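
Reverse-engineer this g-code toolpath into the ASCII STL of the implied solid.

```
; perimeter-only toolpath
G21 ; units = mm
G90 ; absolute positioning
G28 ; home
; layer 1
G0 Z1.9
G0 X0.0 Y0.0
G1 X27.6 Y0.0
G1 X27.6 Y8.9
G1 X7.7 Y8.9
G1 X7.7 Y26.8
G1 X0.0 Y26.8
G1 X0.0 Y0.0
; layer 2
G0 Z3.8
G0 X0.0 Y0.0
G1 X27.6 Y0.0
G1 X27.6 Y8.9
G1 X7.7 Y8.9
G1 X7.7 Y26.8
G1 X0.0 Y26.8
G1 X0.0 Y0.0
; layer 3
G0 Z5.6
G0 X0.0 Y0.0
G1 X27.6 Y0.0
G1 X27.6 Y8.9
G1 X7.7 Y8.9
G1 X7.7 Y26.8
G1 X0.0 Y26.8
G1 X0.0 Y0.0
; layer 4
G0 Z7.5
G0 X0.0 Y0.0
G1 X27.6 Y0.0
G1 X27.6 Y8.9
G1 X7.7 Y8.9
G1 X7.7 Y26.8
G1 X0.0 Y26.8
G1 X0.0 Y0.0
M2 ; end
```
solid part
  facet normal 0.0000 0.0000 -1.0000
    outer loop
      vertex 27.6 8.9 0.0
      vertex 27.6 0.0 0.0
      vertex 0.0 0.0 0.0
    endloop
  endfacet
  facet normal 0.0000 0.0000 -1.0000
    outer loop
      vertex 7.7 8.9 0.0
      vertex 27.6 8.9 0.0
      vertex 0.0 0.0 0.0
    endloop
  endfacet
  facet normal 0.0000 0.0000 -1.0000
    outer loop
      vertex 7.7 26.8 0.0
      vertex 7.7 8.9 0.0
      vertex 0.0 0.0 0.0
    endloop
  endfacet
  facet normal 0.0000 0.0000 -1.0000
    outer loop
      vertex 0.0 26.8 0.0
      vertex 7.7 26.8 0.0
      vertex 0.0 0.0 0.0
    endloop
  endfacet
  facet normal 0.0000 0.0000 1.0000
    outer loop
      vertex 0.0 0.0 7.5
      vertex 27.6 0.0 7.5
      vertex 27.6 8.9 7.5
    endloop
  endfacet
  facet normal 0.0000 0.0000 1.0000
    outer loop
      vertex 0.0 0.0 7.5
      vertex 27.6 8.9 7.5
      vertex 7.7 8.9 7.5
    endloop
  endfacet
  facet normal 0.0000 0.0000 1.0000
    outer loop
      vertex 0.0 0.0 7.5
      vertex 7.7 8.9 7.5
      vertex 7.7 26.8 7.5
    endloop
  endfacet
  facet normal 0.0000 0.0000 1.0000
    outer loop
      vertex 0.0 0.0 7.5
      vertex 7.7 26.8 7.5
      vertex 0.0 26.8 7.5
    endloop
  endfacet
  facet normal 0.0000 -1.0000 0.0000
    outer loop
      vertex 0.0 0.0 0.0
      vertex 27.6 0.0 0.0
      vertex 27.6 0.0 7.5
    endloop
  endfacet
  facet normal 0.0000 -1.0000 0.0000
    outer loop
      vertex 0.0 0.0 0.0
      vertex 27.6 0.0 7.5
      vertex 0.0 0.0 7.5
    endloop
  endfacet
  facet normal 1.0000 0.0000 0.0000
    outer loop
      vertex 27.6 0.0 0.0
      vertex 27.6 8.9 0.0
      vertex 27.6 8.9 7.5
    endloop
  endfacet
  facet normal 1.0000 0.0000 0.0000
    outer loop
      vertex 27.6 0.0 0.0
      vertex 27.6 8.9 7.5
      vertex 27.6 0.0 7.5
    endloop
  endfacet
  facet normal 0.0000 1.0000 0.0000
    outer loop
      vertex 27.6 8.9 0.0
      vertex 7.7 8.9 0.0
      vertex 7.7 8.9 7.5
    endloop
  endfacet
  facet normal 0.0000 1.0000 0.0000
    outer loop
      vertex 27.6 8.9 0.0
      vertex 7.7 8.9 7.5
      vertex 27.6 8.9 7.5
    endloop
  endfacet
  facet normal 1.0000 0.0000 0.0000
    outer loop
      vertex 7.7 8.9 0.0
      vertex 7.7 26.8 0.0
      vertex 7.7 26.8 7.5
    endloop
  endfacet
  facet normal 1.0000 0.0000 0.0000
    outer loop
      vertex 7.7 8.9 0.0
      vertex 7.7 26.8 7.5
      vertex 7.7 8.9 7.5
    endloop
  endfacet
  facet normal 0.0000 1.0000 0.0000
    outer loop
      vertex 7.7 26.8 0.0
      vertex 0.0 26.8 0.0
      vertex 0.0 26.8 7.5
    endloop
  endfacet
  facet normal 0.0000 1.0000 0.0000
    outer loop
      vertex 7.7 26.8 0.0
      vertex 0.0 26.8 7.5
      vertex 7.7 26.8 7.5
    endloop
  endfacet
  facet normal -1.0000 0.0000 0.0000
    outer loop
      vertex 0.0 26.8 0.0
      vertex 0.0 0.0 0.0
      vertex 0.0 0.0 7.5
    endloop
  endfacet
  facet normal -1.0000 0.0000 0.0000
    outer loop
      vertex 0.0 26.8 0.0
      vertex 0.0 0.0 7.5
      vertex 0.0 26.8 7.5
    endloop
  endfacet
endsolid part

The G0 Z moves step by Δz≈1.9 mm. Every layer's G1 loop is the same polygon, so the solid is a straight extrusion of it from z=0 to z≈7.5. Closing with flat bottom and top caps and triangulating gives 20 facets — an L-shaped prism: outer 27.6 × 26.8 mm, arm thicknesses ≈ 8.9 mm (horizontal) and 7.7 mm (vertical), extruded 7.5 mm in z.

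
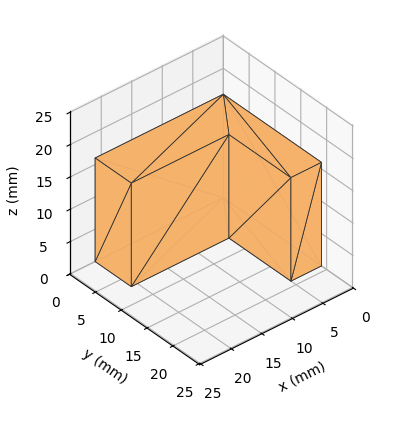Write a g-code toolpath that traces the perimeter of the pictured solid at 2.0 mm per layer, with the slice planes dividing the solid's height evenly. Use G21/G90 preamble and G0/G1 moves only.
Reading the render: the shape is an L-shaped prism: outer 21 × 19 mm, arm thicknesses ≈ 7 mm (horizontal) and 5 mm (vertical), extruded 16 mm in z (dimensions read to the nearest mm from the axis ticks). For the g-code, the solid's height is divided into equal slices at the stated Δz and each level perimeter traced with G1 moves after a G0 lift.

; perimeter-only toolpath
G21 ; units = mm
G90 ; absolute positioning
G28 ; home
; layer 1
G0 Z2.0
G0 X0.0 Y0.0
G1 X21.0 Y0.0
G1 X21.0 Y7.0
G1 X5.0 Y7.0
G1 X5.0 Y19.0
G1 X0.0 Y19.0
G1 X0.0 Y0.0
; layer 2
G0 Z4.0
G0 X0.0 Y0.0
G1 X21.0 Y0.0
G1 X21.0 Y7.0
G1 X5.0 Y7.0
G1 X5.0 Y19.0
G1 X0.0 Y19.0
G1 X0.0 Y0.0
; layer 3
G0 Z6.0
G0 X0.0 Y0.0
G1 X21.0 Y0.0
G1 X21.0 Y7.0
G1 X5.0 Y7.0
G1 X5.0 Y19.0
G1 X0.0 Y19.0
G1 X0.0 Y0.0
; layer 4
G0 Z8.0
G0 X0.0 Y0.0
G1 X21.0 Y0.0
G1 X21.0 Y7.0
G1 X5.0 Y7.0
G1 X5.0 Y19.0
G1 X0.0 Y19.0
G1 X0.0 Y0.0
; layer 5
G0 Z10.0
G0 X0.0 Y0.0
G1 X21.0 Y0.0
G1 X21.0 Y7.0
G1 X5.0 Y7.0
G1 X5.0 Y19.0
G1 X0.0 Y19.0
G1 X0.0 Y0.0
; layer 6
G0 Z12.0
G0 X0.0 Y0.0
G1 X21.0 Y0.0
G1 X21.0 Y7.0
G1 X5.0 Y7.0
G1 X5.0 Y19.0
G1 X0.0 Y19.0
G1 X0.0 Y0.0
; layer 7
G0 Z14.0
G0 X0.0 Y0.0
G1 X21.0 Y0.0
G1 X21.0 Y7.0
G1 X5.0 Y7.0
G1 X5.0 Y19.0
G1 X0.0 Y19.0
G1 X0.0 Y0.0
; layer 8
G0 Z16.0
G0 X0.0 Y0.0
G1 X21.0 Y0.0
G1 X21.0 Y7.0
G1 X5.0 Y7.0
G1 X5.0 Y19.0
G1 X0.0 Y19.0
G1 X0.0 Y0.0
M2 ; end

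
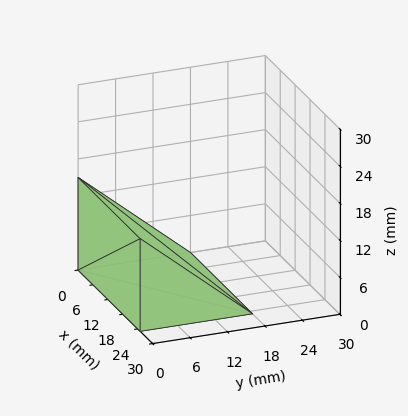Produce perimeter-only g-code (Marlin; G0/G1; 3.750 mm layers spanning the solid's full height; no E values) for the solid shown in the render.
Reading the render: the shape is a wedge (ramp): 25 × 18 mm base, rising to 15 mm along the y=0 edge and sloping linearly to z=0 at y=18 (dimensions read to the nearest mm from the axis ticks). For the g-code, the solid's height is divided into equal slices at the stated Δz and each level perimeter traced with G1 moves after a G0 lift.

; perimeter-only toolpath
G21 ; units = mm
G90 ; absolute positioning
G28 ; home
; layer 1
G0 Z3.750
G0 X0.000 Y0.000
G1 X25.000 Y0.000
G1 X25.000 Y13.500
G1 X0.000 Y13.500
G1 X0.000 Y0.000
; layer 2
G0 Z7.500
G0 X0.000 Y0.000
G1 X25.000 Y0.000
G1 X25.000 Y9.000
G1 X0.000 Y9.000
G1 X0.000 Y0.000
; layer 3
G0 Z11.250
G0 X0.000 Y0.000
G1 X25.000 Y0.000
G1 X25.000 Y4.500
G1 X0.000 Y4.500
G1 X0.000 Y0.000
M2 ; end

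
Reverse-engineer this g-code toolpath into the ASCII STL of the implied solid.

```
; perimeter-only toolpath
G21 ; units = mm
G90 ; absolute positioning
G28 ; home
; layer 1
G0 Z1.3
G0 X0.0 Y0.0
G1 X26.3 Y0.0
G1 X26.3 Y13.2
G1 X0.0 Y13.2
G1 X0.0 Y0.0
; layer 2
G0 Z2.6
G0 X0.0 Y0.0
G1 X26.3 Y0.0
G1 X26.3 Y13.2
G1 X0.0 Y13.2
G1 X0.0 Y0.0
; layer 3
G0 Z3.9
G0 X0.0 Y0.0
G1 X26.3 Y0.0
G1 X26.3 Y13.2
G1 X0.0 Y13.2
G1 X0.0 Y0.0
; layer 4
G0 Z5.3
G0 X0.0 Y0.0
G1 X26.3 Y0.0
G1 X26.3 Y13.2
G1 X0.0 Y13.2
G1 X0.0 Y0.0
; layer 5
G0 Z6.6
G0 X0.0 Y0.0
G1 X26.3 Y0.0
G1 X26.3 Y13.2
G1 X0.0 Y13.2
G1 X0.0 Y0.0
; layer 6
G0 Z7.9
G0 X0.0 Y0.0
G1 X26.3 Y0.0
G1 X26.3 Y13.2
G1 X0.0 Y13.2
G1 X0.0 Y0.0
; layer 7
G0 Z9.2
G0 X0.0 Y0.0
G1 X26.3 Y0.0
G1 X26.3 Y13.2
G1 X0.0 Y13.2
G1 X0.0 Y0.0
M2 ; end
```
solid part
  facet normal 0.0000 0.0000 -1.0000
    outer loop
      vertex 26.3 13.2 0.0
      vertex 26.3 0.0 0.0
      vertex 0.0 0.0 0.0
    endloop
  endfacet
  facet normal 0.0000 0.0000 -1.0000
    outer loop
      vertex 0.0 13.2 0.0
      vertex 26.3 13.2 0.0
      vertex 0.0 0.0 0.0
    endloop
  endfacet
  facet normal 0.0000 0.0000 1.0000
    outer loop
      vertex 0.0 0.0 9.2
      vertex 26.3 0.0 9.2
      vertex 26.3 13.2 9.2
    endloop
  endfacet
  facet normal 0.0000 0.0000 1.0000
    outer loop
      vertex 0.0 0.0 9.2
      vertex 26.3 13.2 9.2
      vertex 0.0 13.2 9.2
    endloop
  endfacet
  facet normal 0.0000 -1.0000 0.0000
    outer loop
      vertex 0.0 0.0 0.0
      vertex 26.3 0.0 0.0
      vertex 26.3 0.0 9.2
    endloop
  endfacet
  facet normal 0.0000 -1.0000 0.0000
    outer loop
      vertex 0.0 0.0 0.0
      vertex 26.3 0.0 9.2
      vertex 0.0 0.0 9.2
    endloop
  endfacet
  facet normal 0.0000 1.0000 0.0000
    outer loop
      vertex 26.3 13.2 9.2
      vertex 26.3 13.2 0.0
      vertex 0.0 13.2 0.0
    endloop
  endfacet
  facet normal 0.0000 1.0000 0.0000
    outer loop
      vertex 0.0 13.2 9.2
      vertex 26.3 13.2 9.2
      vertex 0.0 13.2 0.0
    endloop
  endfacet
  facet normal -1.0000 0.0000 0.0000
    outer loop
      vertex 0.0 13.2 9.2
      vertex 0.0 13.2 0.0
      vertex 0.0 0.0 0.0
    endloop
  endfacet
  facet normal -1.0000 0.0000 0.0000
    outer loop
      vertex 0.0 0.0 9.2
      vertex 0.0 13.2 9.2
      vertex 0.0 0.0 0.0
    endloop
  endfacet
  facet normal 1.0000 0.0000 0.0000
    outer loop
      vertex 26.3 0.0 0.0
      vertex 26.3 13.2 0.0
      vertex 26.3 13.2 9.2
    endloop
  endfacet
  facet normal 1.0000 0.0000 0.0000
    outer loop
      vertex 26.3 0.0 0.0
      vertex 26.3 13.2 9.2
      vertex 26.3 0.0 9.2
    endloop
  endfacet
endsolid part

The G0 Z moves step by Δz≈1.3 mm. Every layer's G1 loop is the same polygon, so the solid is a straight extrusion of it from z=0 to z≈9.2. Closing with flat bottom and top caps and triangulating gives 12 facets — a rectangular box, roughly 26.3 × 13.2 mm footprint and 9.2 mm tall.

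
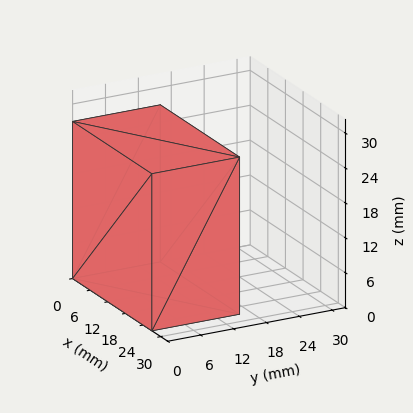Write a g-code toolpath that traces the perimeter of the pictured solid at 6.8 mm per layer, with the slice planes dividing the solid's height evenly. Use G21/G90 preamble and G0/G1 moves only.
Reading the render: the shape is a rectangular box, roughly 27 × 16 mm footprint and 27 mm tall (dimensions read to the nearest mm from the axis ticks). For the g-code, the solid's height is divided into equal slices at the stated Δz and each level perimeter traced with G1 moves after a G0 lift.

; perimeter-only toolpath
G21 ; units = mm
G90 ; absolute positioning
G28 ; home
; layer 1
G0 Z6.8
G0 X0.0 Y0.0
G1 X27.0 Y0.0
G1 X27.0 Y16.0
G1 X0.0 Y16.0
G1 X0.0 Y0.0
; layer 2
G0 Z13.5
G0 X0.0 Y0.0
G1 X27.0 Y0.0
G1 X27.0 Y16.0
G1 X0.0 Y16.0
G1 X0.0 Y0.0
; layer 3
G0 Z20.2
G0 X0.0 Y0.0
G1 X27.0 Y0.0
G1 X27.0 Y16.0
G1 X0.0 Y16.0
G1 X0.0 Y0.0
; layer 4
G0 Z27.0
G0 X0.0 Y0.0
G1 X27.0 Y0.0
G1 X27.0 Y16.0
G1 X0.0 Y16.0
G1 X0.0 Y0.0
M2 ; end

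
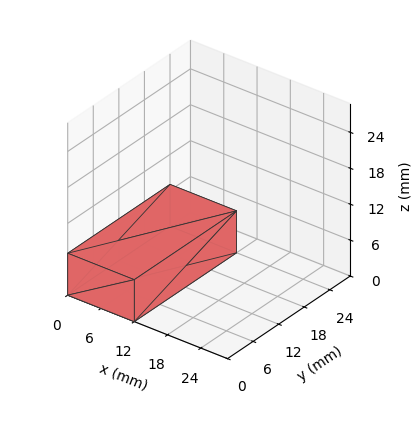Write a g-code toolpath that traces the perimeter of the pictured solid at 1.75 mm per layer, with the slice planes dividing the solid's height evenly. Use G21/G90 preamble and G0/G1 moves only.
Reading the render: the shape is a rectangular box, roughly 12 × 24 mm footprint and 7 mm tall (dimensions read to the nearest mm from the axis ticks). For the g-code, the solid's height is divided into equal slices at the stated Δz and each level perimeter traced with G1 moves after a G0 lift.

; perimeter-only toolpath
G21 ; units = mm
G90 ; absolute positioning
G28 ; home
; layer 1
G0 Z1.75
G0 X0.00 Y0.00
G1 X12.00 Y0.00
G1 X12.00 Y24.00
G1 X0.00 Y24.00
G1 X0.00 Y0.00
; layer 2
G0 Z3.50
G0 X0.00 Y0.00
G1 X12.00 Y0.00
G1 X12.00 Y24.00
G1 X0.00 Y24.00
G1 X0.00 Y0.00
; layer 3
G0 Z5.25
G0 X0.00 Y0.00
G1 X12.00 Y0.00
G1 X12.00 Y24.00
G1 X0.00 Y24.00
G1 X0.00 Y0.00
; layer 4
G0 Z7.00
G0 X0.00 Y0.00
G1 X12.00 Y0.00
G1 X12.00 Y24.00
G1 X0.00 Y24.00
G1 X0.00 Y0.00
M2 ; end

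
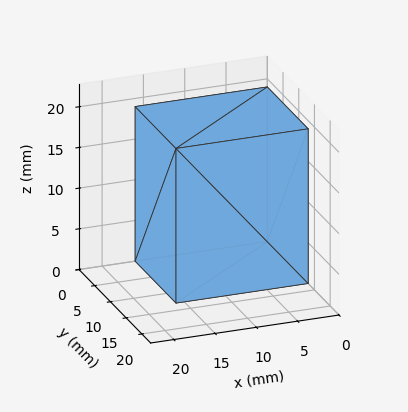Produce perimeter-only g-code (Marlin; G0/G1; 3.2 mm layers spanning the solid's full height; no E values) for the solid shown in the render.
Reading the render: the shape is a rectangular box, roughly 16 × 13 mm footprint and 19 mm tall (dimensions read to the nearest mm from the axis ticks). For the g-code, the solid's height is divided into equal slices at the stated Δz and each level perimeter traced with G1 moves after a G0 lift.

; perimeter-only toolpath
G21 ; units = mm
G90 ; absolute positioning
G28 ; home
; layer 1
G0 Z3.2
G0 X0.0 Y0.0
G1 X16.0 Y0.0
G1 X16.0 Y13.0
G1 X0.0 Y13.0
G1 X0.0 Y0.0
; layer 2
G0 Z6.3
G0 X0.0 Y0.0
G1 X16.0 Y0.0
G1 X16.0 Y13.0
G1 X0.0 Y13.0
G1 X0.0 Y0.0
; layer 3
G0 Z9.5
G0 X0.0 Y0.0
G1 X16.0 Y0.0
G1 X16.0 Y13.0
G1 X0.0 Y13.0
G1 X0.0 Y0.0
; layer 4
G0 Z12.7
G0 X0.0 Y0.0
G1 X16.0 Y0.0
G1 X16.0 Y13.0
G1 X0.0 Y13.0
G1 X0.0 Y0.0
; layer 5
G0 Z15.8
G0 X0.0 Y0.0
G1 X16.0 Y0.0
G1 X16.0 Y13.0
G1 X0.0 Y13.0
G1 X0.0 Y0.0
; layer 6
G0 Z19.0
G0 X0.0 Y0.0
G1 X16.0 Y0.0
G1 X16.0 Y13.0
G1 X0.0 Y13.0
G1 X0.0 Y0.0
M2 ; end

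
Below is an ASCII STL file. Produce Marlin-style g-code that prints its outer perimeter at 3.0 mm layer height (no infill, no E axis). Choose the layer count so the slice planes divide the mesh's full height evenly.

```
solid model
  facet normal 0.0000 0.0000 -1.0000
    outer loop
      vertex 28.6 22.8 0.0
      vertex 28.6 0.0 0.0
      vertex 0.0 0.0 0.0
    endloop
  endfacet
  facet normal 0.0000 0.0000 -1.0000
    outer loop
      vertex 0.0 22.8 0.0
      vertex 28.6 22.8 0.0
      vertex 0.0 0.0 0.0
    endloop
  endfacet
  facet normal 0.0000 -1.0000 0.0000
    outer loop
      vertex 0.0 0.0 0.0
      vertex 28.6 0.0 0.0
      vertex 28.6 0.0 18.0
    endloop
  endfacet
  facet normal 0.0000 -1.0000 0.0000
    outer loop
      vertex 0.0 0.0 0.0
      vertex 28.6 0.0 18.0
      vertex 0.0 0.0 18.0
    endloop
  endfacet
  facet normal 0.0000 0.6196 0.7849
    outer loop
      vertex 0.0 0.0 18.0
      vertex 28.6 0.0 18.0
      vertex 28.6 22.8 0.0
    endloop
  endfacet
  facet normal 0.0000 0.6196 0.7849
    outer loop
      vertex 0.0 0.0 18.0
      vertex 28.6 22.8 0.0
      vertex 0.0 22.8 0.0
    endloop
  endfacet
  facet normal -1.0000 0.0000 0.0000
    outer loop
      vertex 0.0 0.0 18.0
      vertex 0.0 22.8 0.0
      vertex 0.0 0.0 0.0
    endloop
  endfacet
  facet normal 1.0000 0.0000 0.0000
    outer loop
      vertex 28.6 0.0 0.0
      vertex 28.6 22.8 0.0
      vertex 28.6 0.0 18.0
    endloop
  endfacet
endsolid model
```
; perimeter-only toolpath
G21 ; units = mm
G90 ; absolute positioning
G28 ; home
; layer 1
G0 Z3.0
G0 X0.0 Y0.0
G1 X28.6 Y0.0
G1 X28.6 Y19.0
G1 X0.0 Y19.0
G1 X0.0 Y0.0
; layer 2
G0 Z6.0
G0 X0.0 Y0.0
G1 X28.6 Y0.0
G1 X28.6 Y15.2
G1 X0.0 Y15.2
G1 X0.0 Y0.0
; layer 3
G0 Z9.0
G0 X0.0 Y0.0
G1 X28.6 Y0.0
G1 X28.6 Y11.4
G1 X0.0 Y11.4
G1 X0.0 Y0.0
; layer 4
G0 Z12.0
G0 X0.0 Y0.0
G1 X28.6 Y0.0
G1 X28.6 Y7.6
G1 X0.0 Y7.6
G1 X0.0 Y0.0
; layer 5
G0 Z15.0
G0 X0.0 Y0.0
G1 X28.6 Y0.0
G1 X28.6 Y3.8
G1 X0.0 Y3.8
G1 X0.0 Y0.0
M2 ; end

The solid is a wedge (ramp): 28.6 × 22.8 mm base, rising to 18 mm along the y=0 edge and sloping linearly to z=0 at y=22.8. Slicing at Δz = 3.0 mm — 6 equal slices spanning the solid's height, so layer i sits at z = i·h/6 — gives 5 non-empty perimeters. Each is a 4-segment closed polygon; G0 lifts to the layer z and rapids to the start vertex, then G1 traces the edges. The cross-section shrinks linearly with z (the slice at the apex is degenerate and omitted).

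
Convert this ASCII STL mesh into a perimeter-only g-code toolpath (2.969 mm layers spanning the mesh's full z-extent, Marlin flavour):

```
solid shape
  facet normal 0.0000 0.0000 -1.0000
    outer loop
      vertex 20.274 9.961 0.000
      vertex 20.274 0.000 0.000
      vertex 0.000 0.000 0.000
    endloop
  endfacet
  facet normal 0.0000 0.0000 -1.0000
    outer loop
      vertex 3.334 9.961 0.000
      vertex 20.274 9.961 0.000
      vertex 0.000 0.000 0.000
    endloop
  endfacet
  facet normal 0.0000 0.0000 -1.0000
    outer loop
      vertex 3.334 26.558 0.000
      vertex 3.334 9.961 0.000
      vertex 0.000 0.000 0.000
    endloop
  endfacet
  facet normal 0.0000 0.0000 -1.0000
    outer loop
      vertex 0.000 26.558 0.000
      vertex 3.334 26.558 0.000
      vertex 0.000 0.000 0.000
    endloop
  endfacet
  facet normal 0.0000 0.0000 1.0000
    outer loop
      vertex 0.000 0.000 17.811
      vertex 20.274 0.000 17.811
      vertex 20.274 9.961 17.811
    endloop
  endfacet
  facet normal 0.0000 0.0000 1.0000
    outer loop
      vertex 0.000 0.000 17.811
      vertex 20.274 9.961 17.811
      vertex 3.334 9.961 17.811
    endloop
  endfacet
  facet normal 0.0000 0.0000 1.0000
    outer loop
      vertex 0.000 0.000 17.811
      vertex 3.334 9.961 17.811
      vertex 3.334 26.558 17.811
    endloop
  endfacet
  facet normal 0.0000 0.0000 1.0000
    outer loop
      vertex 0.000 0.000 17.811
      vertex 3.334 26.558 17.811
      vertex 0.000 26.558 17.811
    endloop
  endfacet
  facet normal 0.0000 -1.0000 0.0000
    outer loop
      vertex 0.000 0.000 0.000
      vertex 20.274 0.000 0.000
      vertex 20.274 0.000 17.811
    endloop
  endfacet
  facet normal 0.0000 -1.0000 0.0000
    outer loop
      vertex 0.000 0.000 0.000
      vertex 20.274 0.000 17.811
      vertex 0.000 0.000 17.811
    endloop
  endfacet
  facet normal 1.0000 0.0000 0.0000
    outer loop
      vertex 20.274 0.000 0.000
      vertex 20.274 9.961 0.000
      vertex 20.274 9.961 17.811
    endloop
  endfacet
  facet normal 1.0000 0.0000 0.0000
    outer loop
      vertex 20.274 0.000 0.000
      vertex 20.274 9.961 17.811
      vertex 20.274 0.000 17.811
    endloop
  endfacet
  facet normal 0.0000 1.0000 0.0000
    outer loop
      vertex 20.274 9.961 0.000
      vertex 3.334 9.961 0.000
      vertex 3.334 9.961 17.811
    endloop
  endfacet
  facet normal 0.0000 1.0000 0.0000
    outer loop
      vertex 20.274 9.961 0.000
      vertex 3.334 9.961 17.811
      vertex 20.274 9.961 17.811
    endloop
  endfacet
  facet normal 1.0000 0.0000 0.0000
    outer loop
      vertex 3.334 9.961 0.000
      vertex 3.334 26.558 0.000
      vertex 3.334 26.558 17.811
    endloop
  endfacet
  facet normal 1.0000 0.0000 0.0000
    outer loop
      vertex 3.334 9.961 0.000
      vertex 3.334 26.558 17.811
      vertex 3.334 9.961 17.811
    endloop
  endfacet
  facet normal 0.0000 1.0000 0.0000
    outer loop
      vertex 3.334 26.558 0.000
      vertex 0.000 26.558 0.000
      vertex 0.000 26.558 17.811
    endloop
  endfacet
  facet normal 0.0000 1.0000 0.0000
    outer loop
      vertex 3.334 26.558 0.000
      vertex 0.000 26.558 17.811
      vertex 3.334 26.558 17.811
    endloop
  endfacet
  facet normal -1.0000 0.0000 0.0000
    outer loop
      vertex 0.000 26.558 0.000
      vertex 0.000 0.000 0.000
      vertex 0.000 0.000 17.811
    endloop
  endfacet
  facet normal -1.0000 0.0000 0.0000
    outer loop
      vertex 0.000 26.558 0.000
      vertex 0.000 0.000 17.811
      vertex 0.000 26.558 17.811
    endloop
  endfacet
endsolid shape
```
; perimeter-only toolpath
G21 ; units = mm
G90 ; absolute positioning
G28 ; home
; layer 1
G0 Z2.969
G0 X0.000 Y0.000
G1 X20.274 Y0.000
G1 X20.274 Y9.961
G1 X3.334 Y9.961
G1 X3.334 Y26.558
G1 X0.000 Y26.558
G1 X0.000 Y0.000
; layer 2
G0 Z5.937
G0 X0.000 Y0.000
G1 X20.274 Y0.000
G1 X20.274 Y9.961
G1 X3.334 Y9.961
G1 X3.334 Y26.558
G1 X0.000 Y26.558
G1 X0.000 Y0.000
; layer 3
G0 Z8.905
G0 X0.000 Y0.000
G1 X20.274 Y0.000
G1 X20.274 Y9.961
G1 X3.334 Y9.961
G1 X3.334 Y26.558
G1 X0.000 Y26.558
G1 X0.000 Y0.000
; layer 4
G0 Z11.874
G0 X0.000 Y0.000
G1 X20.274 Y0.000
G1 X20.274 Y9.961
G1 X3.334 Y9.961
G1 X3.334 Y26.558
G1 X0.000 Y26.558
G1 X0.000 Y0.000
; layer 5
G0 Z14.843
G0 X0.000 Y0.000
G1 X20.274 Y0.000
G1 X20.274 Y9.961
G1 X3.334 Y9.961
G1 X3.334 Y26.558
G1 X0.000 Y26.558
G1 X0.000 Y0.000
; layer 6
G0 Z17.811
G0 X0.000 Y0.000
G1 X20.274 Y0.000
G1 X20.274 Y9.961
G1 X3.334 Y9.961
G1 X3.334 Y26.558
G1 X0.000 Y26.558
G1 X0.000 Y0.000
M2 ; end

The solid is an L-shaped prism: outer 20.3 × 26.6 mm, arm thicknesses ≈ 9.96 mm (horizontal) and 3.33 mm (vertical), extruded 17.8 mm in z. Slicing at Δz = 2.969 mm — 6 equal slices spanning the solid's height, so layer i sits at z = i·h/6 — gives 6 non-empty perimeters. Each is a 6-segment closed polygon; G0 lifts to the layer z and rapids to the start vertex, then G1 traces the edges.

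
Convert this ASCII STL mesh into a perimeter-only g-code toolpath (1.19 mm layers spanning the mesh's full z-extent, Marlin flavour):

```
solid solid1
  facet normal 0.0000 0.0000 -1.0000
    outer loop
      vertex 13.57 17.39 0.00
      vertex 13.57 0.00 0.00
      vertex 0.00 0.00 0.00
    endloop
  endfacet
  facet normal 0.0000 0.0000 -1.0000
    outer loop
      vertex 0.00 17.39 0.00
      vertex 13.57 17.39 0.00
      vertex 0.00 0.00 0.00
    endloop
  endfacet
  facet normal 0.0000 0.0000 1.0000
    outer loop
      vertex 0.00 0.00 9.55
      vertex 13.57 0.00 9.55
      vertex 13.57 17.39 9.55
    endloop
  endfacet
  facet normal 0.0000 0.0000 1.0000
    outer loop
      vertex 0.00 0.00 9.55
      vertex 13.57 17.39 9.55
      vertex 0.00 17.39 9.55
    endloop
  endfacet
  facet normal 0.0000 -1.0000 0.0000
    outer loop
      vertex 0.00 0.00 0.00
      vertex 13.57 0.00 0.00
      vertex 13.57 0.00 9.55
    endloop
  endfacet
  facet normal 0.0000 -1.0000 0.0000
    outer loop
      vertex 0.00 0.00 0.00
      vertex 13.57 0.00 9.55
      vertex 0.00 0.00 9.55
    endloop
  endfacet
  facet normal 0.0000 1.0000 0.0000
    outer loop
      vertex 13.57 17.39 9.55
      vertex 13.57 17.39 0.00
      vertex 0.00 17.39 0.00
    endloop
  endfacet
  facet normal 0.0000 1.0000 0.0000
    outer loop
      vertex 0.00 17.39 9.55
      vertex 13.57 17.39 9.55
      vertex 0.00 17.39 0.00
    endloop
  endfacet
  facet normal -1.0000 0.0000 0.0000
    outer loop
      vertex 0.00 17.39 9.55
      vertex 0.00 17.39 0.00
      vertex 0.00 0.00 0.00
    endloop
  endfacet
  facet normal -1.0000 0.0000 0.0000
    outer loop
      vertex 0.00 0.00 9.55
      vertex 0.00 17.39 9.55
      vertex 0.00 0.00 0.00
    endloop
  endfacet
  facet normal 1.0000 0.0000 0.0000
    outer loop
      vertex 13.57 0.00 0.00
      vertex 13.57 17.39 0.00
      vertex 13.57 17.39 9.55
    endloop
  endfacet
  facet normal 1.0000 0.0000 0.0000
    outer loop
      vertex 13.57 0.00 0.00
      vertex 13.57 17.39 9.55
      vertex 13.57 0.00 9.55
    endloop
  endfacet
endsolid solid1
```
; perimeter-only toolpath
G21 ; units = mm
G90 ; absolute positioning
G28 ; home
; layer 1
G0 Z1.19
G0 X0.00 Y0.00
G1 X13.57 Y0.00
G1 X13.57 Y17.39
G1 X0.00 Y17.39
G1 X0.00 Y0.00
; layer 2
G0 Z2.39
G0 X0.00 Y0.00
G1 X13.57 Y0.00
G1 X13.57 Y17.39
G1 X0.00 Y17.39
G1 X0.00 Y0.00
; layer 3
G0 Z3.58
G0 X0.00 Y0.00
G1 X13.57 Y0.00
G1 X13.57 Y17.39
G1 X0.00 Y17.39
G1 X0.00 Y0.00
; layer 4
G0 Z4.78
G0 X0.00 Y0.00
G1 X13.57 Y0.00
G1 X13.57 Y17.39
G1 X0.00 Y17.39
G1 X0.00 Y0.00
; layer 5
G0 Z5.97
G0 X0.00 Y0.00
G1 X13.57 Y0.00
G1 X13.57 Y17.39
G1 X0.00 Y17.39
G1 X0.00 Y0.00
; layer 6
G0 Z7.16
G0 X0.00 Y0.00
G1 X13.57 Y0.00
G1 X13.57 Y17.39
G1 X0.00 Y17.39
G1 X0.00 Y0.00
; layer 7
G0 Z8.36
G0 X0.00 Y0.00
G1 X13.57 Y0.00
G1 X13.57 Y17.39
G1 X0.00 Y17.39
G1 X0.00 Y0.00
; layer 8
G0 Z9.55
G0 X0.00 Y0.00
G1 X13.57 Y0.00
G1 X13.57 Y17.39
G1 X0.00 Y17.39
G1 X0.00 Y0.00
M2 ; end

The solid is a rectangular box, roughly 13.6 × 17.4 mm footprint and 9.55 mm tall. Slicing at Δz = 1.19 mm — 8 equal slices spanning the solid's height, so layer i sits at z = i·h/8 — gives 8 non-empty perimeters. Each is a 4-segment closed polygon; G0 lifts to the layer z and rapids to the start vertex, then G1 traces the edges.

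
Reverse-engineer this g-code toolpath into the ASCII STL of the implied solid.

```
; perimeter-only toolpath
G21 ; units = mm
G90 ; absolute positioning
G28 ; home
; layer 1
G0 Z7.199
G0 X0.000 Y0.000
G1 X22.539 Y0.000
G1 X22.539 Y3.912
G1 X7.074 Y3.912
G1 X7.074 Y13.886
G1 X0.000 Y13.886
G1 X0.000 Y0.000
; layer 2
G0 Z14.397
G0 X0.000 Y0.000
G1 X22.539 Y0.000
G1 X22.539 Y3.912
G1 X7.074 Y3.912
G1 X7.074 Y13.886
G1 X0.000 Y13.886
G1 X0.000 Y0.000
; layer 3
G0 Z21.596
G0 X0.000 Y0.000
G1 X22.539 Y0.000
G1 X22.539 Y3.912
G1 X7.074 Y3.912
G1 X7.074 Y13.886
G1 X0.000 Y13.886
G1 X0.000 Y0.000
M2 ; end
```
solid part
  facet normal 0.0000 0.0000 -1.0000
    outer loop
      vertex 22.539 3.912 0.000
      vertex 22.539 0.000 0.000
      vertex 0.000 0.000 0.000
    endloop
  endfacet
  facet normal 0.0000 0.0000 -1.0000
    outer loop
      vertex 7.074 3.912 0.000
      vertex 22.539 3.912 0.000
      vertex 0.000 0.000 0.000
    endloop
  endfacet
  facet normal 0.0000 0.0000 -1.0000
    outer loop
      vertex 7.074 13.886 0.000
      vertex 7.074 3.912 0.000
      vertex 0.000 0.000 0.000
    endloop
  endfacet
  facet normal 0.0000 0.0000 -1.0000
    outer loop
      vertex 0.000 13.886 0.000
      vertex 7.074 13.886 0.000
      vertex 0.000 0.000 0.000
    endloop
  endfacet
  facet normal 0.0000 0.0000 1.0000
    outer loop
      vertex 0.000 0.000 21.596
      vertex 22.539 0.000 21.596
      vertex 22.539 3.912 21.596
    endloop
  endfacet
  facet normal 0.0000 0.0000 1.0000
    outer loop
      vertex 0.000 0.000 21.596
      vertex 22.539 3.912 21.596
      vertex 7.074 3.912 21.596
    endloop
  endfacet
  facet normal 0.0000 0.0000 1.0000
    outer loop
      vertex 0.000 0.000 21.596
      vertex 7.074 3.912 21.596
      vertex 7.074 13.886 21.596
    endloop
  endfacet
  facet normal 0.0000 0.0000 1.0000
    outer loop
      vertex 0.000 0.000 21.596
      vertex 7.074 13.886 21.596
      vertex 0.000 13.886 21.596
    endloop
  endfacet
  facet normal 0.0000 -1.0000 0.0000
    outer loop
      vertex 0.000 0.000 0.000
      vertex 22.539 0.000 0.000
      vertex 22.539 0.000 21.596
    endloop
  endfacet
  facet normal 0.0000 -1.0000 0.0000
    outer loop
      vertex 0.000 0.000 0.000
      vertex 22.539 0.000 21.596
      vertex 0.000 0.000 21.596
    endloop
  endfacet
  facet normal 1.0000 0.0000 0.0000
    outer loop
      vertex 22.539 0.000 0.000
      vertex 22.539 3.912 0.000
      vertex 22.539 3.912 21.596
    endloop
  endfacet
  facet normal 1.0000 0.0000 0.0000
    outer loop
      vertex 22.539 0.000 0.000
      vertex 22.539 3.912 21.596
      vertex 22.539 0.000 21.596
    endloop
  endfacet
  facet normal 0.0000 1.0000 0.0000
    outer loop
      vertex 22.539 3.912 0.000
      vertex 7.074 3.912 0.000
      vertex 7.074 3.912 21.596
    endloop
  endfacet
  facet normal 0.0000 1.0000 0.0000
    outer loop
      vertex 22.539 3.912 0.000
      vertex 7.074 3.912 21.596
      vertex 22.539 3.912 21.596
    endloop
  endfacet
  facet normal 1.0000 0.0000 0.0000
    outer loop
      vertex 7.074 3.912 0.000
      vertex 7.074 13.886 0.000
      vertex 7.074 13.886 21.596
    endloop
  endfacet
  facet normal 1.0000 0.0000 0.0000
    outer loop
      vertex 7.074 3.912 0.000
      vertex 7.074 13.886 21.596
      vertex 7.074 3.912 21.596
    endloop
  endfacet
  facet normal 0.0000 1.0000 0.0000
    outer loop
      vertex 7.074 13.886 0.000
      vertex 0.000 13.886 0.000
      vertex 0.000 13.886 21.596
    endloop
  endfacet
  facet normal 0.0000 1.0000 0.0000
    outer loop
      vertex 7.074 13.886 0.000
      vertex 0.000 13.886 21.596
      vertex 7.074 13.886 21.596
    endloop
  endfacet
  facet normal -1.0000 0.0000 0.0000
    outer loop
      vertex 0.000 13.886 0.000
      vertex 0.000 0.000 0.000
      vertex 0.000 0.000 21.596
    endloop
  endfacet
  facet normal -1.0000 0.0000 0.0000
    outer loop
      vertex 0.000 13.886 0.000
      vertex 0.000 0.000 21.596
      vertex 0.000 13.886 21.596
    endloop
  endfacet
endsolid part

The G0 Z moves step by Δz≈7.199 mm. Every layer's G1 loop is the same polygon, so the solid is a straight extrusion of it from z=0 to z≈21.6. Closing with flat bottom and top caps and triangulating gives 20 facets — an L-shaped prism: outer 22.5 × 13.9 mm, arm thicknesses ≈ 3.91 mm (horizontal) and 7.07 mm (vertical), extruded 21.6 mm in z.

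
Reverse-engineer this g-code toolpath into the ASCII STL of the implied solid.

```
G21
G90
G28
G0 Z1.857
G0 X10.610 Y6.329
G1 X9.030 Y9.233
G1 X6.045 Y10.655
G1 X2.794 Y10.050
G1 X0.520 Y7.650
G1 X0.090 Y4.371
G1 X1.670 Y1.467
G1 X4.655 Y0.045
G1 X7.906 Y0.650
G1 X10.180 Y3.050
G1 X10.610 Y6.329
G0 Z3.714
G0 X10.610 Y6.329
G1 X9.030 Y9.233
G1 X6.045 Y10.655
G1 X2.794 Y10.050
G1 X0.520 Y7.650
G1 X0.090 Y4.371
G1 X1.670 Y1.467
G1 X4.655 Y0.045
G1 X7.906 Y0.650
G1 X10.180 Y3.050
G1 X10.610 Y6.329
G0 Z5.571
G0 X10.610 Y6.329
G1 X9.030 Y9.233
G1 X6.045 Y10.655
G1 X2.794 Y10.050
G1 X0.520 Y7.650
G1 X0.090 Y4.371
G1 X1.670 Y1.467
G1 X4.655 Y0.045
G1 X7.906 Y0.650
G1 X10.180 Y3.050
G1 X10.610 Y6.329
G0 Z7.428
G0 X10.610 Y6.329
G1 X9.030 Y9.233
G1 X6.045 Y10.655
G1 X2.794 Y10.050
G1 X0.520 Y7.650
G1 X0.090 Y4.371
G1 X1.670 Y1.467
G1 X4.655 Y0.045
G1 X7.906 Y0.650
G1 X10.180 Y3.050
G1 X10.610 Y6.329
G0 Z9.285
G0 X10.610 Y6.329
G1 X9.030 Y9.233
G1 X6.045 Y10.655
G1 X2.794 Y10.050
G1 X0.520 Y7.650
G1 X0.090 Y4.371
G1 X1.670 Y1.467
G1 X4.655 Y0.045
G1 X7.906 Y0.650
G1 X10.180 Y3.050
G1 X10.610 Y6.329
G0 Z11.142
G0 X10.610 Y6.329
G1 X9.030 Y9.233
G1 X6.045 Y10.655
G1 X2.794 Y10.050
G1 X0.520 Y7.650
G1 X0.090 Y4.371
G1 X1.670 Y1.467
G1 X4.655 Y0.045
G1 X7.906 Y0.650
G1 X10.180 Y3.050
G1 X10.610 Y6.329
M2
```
solid part
  facet normal 0.0000 0.0000 -1.0000
    outer loop
      vertex 6.045 10.655 0.000
      vertex 9.030 9.233 0.000
      vertex 10.610 6.329 0.000
    endloop
  endfacet
  facet normal 0.0000 0.0000 -1.0000
    outer loop
      vertex 2.794 10.050 0.000
      vertex 6.045 10.655 0.000
      vertex 10.610 6.329 0.000
    endloop
  endfacet
  facet normal 0.0000 0.0000 -1.0000
    outer loop
      vertex 0.520 7.650 0.000
      vertex 2.794 10.050 0.000
      vertex 10.610 6.329 0.000
    endloop
  endfacet
  facet normal 0.0000 0.0000 -1.0000
    outer loop
      vertex 0.090 4.371 0.000
      vertex 0.520 7.650 0.000
      vertex 10.610 6.329 0.000
    endloop
  endfacet
  facet normal 0.0000 0.0000 -1.0000
    outer loop
      vertex 1.670 1.467 0.000
      vertex 0.090 4.371 0.000
      vertex 10.610 6.329 0.000
    endloop
  endfacet
  facet normal 0.0000 0.0000 -1.0000
    outer loop
      vertex 4.655 0.045 0.000
      vertex 1.670 1.467 0.000
      vertex 10.610 6.329 0.000
    endloop
  endfacet
  facet normal 0.0000 0.0000 -1.0000
    outer loop
      vertex 7.906 0.650 0.000
      vertex 4.655 0.045 0.000
      vertex 10.610 6.329 0.000
    endloop
  endfacet
  facet normal 0.0000 0.0000 -1.0000
    outer loop
      vertex 10.180 3.050 0.000
      vertex 7.906 0.650 0.000
      vertex 10.610 6.329 0.000
    endloop
  endfacet
  facet normal 0.0000 0.0000 1.0000
    outer loop
      vertex 10.610 6.329 11.142
      vertex 9.030 9.233 11.142
      vertex 6.045 10.655 11.142
    endloop
  endfacet
  facet normal 0.0000 0.0000 1.0000
    outer loop
      vertex 10.610 6.329 11.142
      vertex 6.045 10.655 11.142
      vertex 2.794 10.050 11.142
    endloop
  endfacet
  facet normal 0.0000 0.0000 1.0000
    outer loop
      vertex 10.610 6.329 11.142
      vertex 2.794 10.050 11.142
      vertex 0.520 7.650 11.142
    endloop
  endfacet
  facet normal 0.0000 0.0000 1.0000
    outer loop
      vertex 10.610 6.329 11.142
      vertex 0.520 7.650 11.142
      vertex 0.090 4.371 11.142
    endloop
  endfacet
  facet normal 0.0000 0.0000 1.0000
    outer loop
      vertex 10.610 6.329 11.142
      vertex 0.090 4.371 11.142
      vertex 1.670 1.467 11.142
    endloop
  endfacet
  facet normal 0.0000 0.0000 1.0000
    outer loop
      vertex 10.610 6.329 11.142
      vertex 1.670 1.467 11.142
      vertex 4.655 0.045 11.142
    endloop
  endfacet
  facet normal 0.0000 0.0000 1.0000
    outer loop
      vertex 10.610 6.329 11.142
      vertex 4.655 0.045 11.142
      vertex 7.906 0.650 11.142
    endloop
  endfacet
  facet normal 0.0000 0.0000 1.0000
    outer loop
      vertex 10.610 6.329 11.142
      vertex 7.906 0.650 11.142
      vertex 10.180 3.050 11.142
    endloop
  endfacet
  facet normal 0.8784 0.4779 0.0000
    outer loop
      vertex 10.610 6.329 0.000
      vertex 9.030 9.233 0.000
      vertex 9.030 9.233 11.142
    endloop
  endfacet
  facet normal 0.8784 0.4779 0.0000
    outer loop
      vertex 10.610 6.329 0.000
      vertex 9.030 9.233 11.142
      vertex 10.610 6.329 11.142
    endloop
  endfacet
  facet normal 0.4301 0.9028 0.0000
    outer loop
      vertex 9.030 9.233 0.000
      vertex 6.045 10.655 0.000
      vertex 6.045 10.655 11.142
    endloop
  endfacet
  facet normal 0.4301 0.9028 0.0000
    outer loop
      vertex 9.030 9.233 0.000
      vertex 6.045 10.655 11.142
      vertex 9.030 9.233 11.142
    endloop
  endfacet
  facet normal -0.1830 0.9831 0.0000
    outer loop
      vertex 6.045 10.655 0.000
      vertex 2.794 10.050 0.000
      vertex 2.794 10.050 11.142
    endloop
  endfacet
  facet normal -0.1830 0.9831 0.0000
    outer loop
      vertex 6.045 10.655 0.000
      vertex 2.794 10.050 11.142
      vertex 6.045 10.655 11.142
    endloop
  endfacet
  facet normal -0.7259 0.6878 0.0000
    outer loop
      vertex 2.794 10.050 0.000
      vertex 0.520 7.650 0.000
      vertex 0.520 7.650 11.142
    endloop
  endfacet
  facet normal -0.7259 0.6878 0.0000
    outer loop
      vertex 2.794 10.050 0.000
      vertex 0.520 7.650 11.142
      vertex 2.794 10.050 11.142
    endloop
  endfacet
  facet normal -0.9915 0.1300 0.0000
    outer loop
      vertex 0.520 7.650 0.000
      vertex 0.090 4.371 0.000
      vertex 0.090 4.371 11.142
    endloop
  endfacet
  facet normal -0.9915 0.1300 0.0000
    outer loop
      vertex 0.520 7.650 0.000
      vertex 0.090 4.371 11.142
      vertex 0.520 7.650 11.142
    endloop
  endfacet
  facet normal -0.8784 -0.4779 0.0000
    outer loop
      vertex 0.090 4.371 0.000
      vertex 1.670 1.467 0.000
      vertex 1.670 1.467 11.142
    endloop
  endfacet
  facet normal -0.8784 -0.4779 0.0000
    outer loop
      vertex 0.090 4.371 0.000
      vertex 1.670 1.467 11.142
      vertex 0.090 4.371 11.142
    endloop
  endfacet
  facet normal -0.4301 -0.9028 0.0000
    outer loop
      vertex 1.670 1.467 0.000
      vertex 4.655 0.045 0.000
      vertex 4.655 0.045 11.142
    endloop
  endfacet
  facet normal -0.4301 -0.9028 0.0000
    outer loop
      vertex 1.670 1.467 0.000
      vertex 4.655 0.045 11.142
      vertex 1.670 1.467 11.142
    endloop
  endfacet
  facet normal 0.1830 -0.9831 0.0000
    outer loop
      vertex 4.655 0.045 0.000
      vertex 7.906 0.650 0.000
      vertex 7.906 0.650 11.142
    endloop
  endfacet
  facet normal 0.1830 -0.9831 0.0000
    outer loop
      vertex 4.655 0.045 0.000
      vertex 7.906 0.650 11.142
      vertex 4.655 0.045 11.142
    endloop
  endfacet
  facet normal 0.7259 -0.6878 0.0000
    outer loop
      vertex 7.906 0.650 0.000
      vertex 10.180 3.050 0.000
      vertex 10.180 3.050 11.142
    endloop
  endfacet
  facet normal 0.7259 -0.6878 0.0000
    outer loop
      vertex 7.906 0.650 0.000
      vertex 10.180 3.050 11.142
      vertex 7.906 0.650 11.142
    endloop
  endfacet
  facet normal 0.9915 -0.1300 0.0000
    outer loop
      vertex 10.180 3.050 0.000
      vertex 10.610 6.329 0.000
      vertex 10.610 6.329 11.142
    endloop
  endfacet
  facet normal 0.9915 -0.1300 0.0000
    outer loop
      vertex 10.180 3.050 0.000
      vertex 10.610 6.329 11.142
      vertex 10.180 3.050 11.142
    endloop
  endfacet
endsolid part

The G0 Z moves step by Δz≈1.857 mm. Every layer's G1 loop is the same polygon, so the solid is a straight extrusion of it from z=0 to z≈11.1. Closing with flat bottom and top caps and triangulating gives 36 facets — a regular 10-sided prism (a cylinder approximated with 10 flat sides), circumscribed radius ≈ 5.35 mm, height ≈ 11.1 mm.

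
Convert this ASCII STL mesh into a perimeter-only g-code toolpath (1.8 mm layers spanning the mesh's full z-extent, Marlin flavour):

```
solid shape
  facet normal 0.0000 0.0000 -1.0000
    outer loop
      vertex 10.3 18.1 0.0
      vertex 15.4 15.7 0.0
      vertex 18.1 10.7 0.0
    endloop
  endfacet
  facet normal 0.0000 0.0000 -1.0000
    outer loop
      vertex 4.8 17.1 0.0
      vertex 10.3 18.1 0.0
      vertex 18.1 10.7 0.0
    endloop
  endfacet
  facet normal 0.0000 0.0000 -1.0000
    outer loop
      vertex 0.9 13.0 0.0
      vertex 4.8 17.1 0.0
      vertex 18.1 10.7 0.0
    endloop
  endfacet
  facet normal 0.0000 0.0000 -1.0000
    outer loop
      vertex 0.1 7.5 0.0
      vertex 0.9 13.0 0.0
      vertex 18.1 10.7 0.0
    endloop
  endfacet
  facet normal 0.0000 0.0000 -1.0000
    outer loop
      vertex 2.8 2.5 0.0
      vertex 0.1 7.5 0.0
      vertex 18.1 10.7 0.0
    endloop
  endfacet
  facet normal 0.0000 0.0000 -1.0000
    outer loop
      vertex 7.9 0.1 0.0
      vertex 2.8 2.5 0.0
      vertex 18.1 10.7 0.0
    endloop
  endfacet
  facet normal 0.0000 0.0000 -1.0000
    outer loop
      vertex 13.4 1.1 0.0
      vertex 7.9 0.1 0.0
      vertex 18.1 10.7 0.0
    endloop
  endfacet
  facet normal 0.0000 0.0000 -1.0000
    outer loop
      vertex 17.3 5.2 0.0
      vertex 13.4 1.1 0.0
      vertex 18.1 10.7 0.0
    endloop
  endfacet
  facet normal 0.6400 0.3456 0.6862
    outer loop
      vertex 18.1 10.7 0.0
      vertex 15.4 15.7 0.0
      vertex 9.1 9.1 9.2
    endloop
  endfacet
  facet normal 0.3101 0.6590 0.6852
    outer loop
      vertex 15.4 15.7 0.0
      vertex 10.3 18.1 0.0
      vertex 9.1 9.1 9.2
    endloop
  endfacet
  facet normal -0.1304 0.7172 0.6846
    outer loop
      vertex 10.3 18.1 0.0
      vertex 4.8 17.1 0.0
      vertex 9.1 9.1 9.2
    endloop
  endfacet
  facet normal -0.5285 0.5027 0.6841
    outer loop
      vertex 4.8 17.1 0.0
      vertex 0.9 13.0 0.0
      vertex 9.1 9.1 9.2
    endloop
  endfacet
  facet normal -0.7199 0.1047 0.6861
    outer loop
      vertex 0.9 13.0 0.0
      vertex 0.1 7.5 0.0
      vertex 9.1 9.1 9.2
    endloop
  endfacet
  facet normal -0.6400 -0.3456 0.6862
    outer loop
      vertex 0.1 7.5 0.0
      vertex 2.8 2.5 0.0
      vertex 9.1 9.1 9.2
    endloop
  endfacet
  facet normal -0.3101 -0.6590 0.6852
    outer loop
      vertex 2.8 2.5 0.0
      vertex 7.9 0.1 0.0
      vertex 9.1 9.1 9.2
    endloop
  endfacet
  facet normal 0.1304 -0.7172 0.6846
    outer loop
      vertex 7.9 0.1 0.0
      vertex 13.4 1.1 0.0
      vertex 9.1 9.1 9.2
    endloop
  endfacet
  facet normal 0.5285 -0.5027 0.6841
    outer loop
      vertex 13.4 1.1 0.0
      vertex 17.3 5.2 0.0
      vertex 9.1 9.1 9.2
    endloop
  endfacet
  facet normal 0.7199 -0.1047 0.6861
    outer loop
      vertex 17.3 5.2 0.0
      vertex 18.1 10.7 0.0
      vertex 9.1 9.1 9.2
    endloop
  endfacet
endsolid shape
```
; perimeter-only toolpath
G21 ; units = mm
G90 ; absolute positioning
G28 ; home
; layer 1
G0 Z1.8
G0 X16.3 Y10.4
G1 X14.1 Y14.4
G1 X10.1 Y16.3
G1 X5.7 Y15.5
G1 X2.5 Y12.2
G1 X1.9 Y7.8
G1 X4.1 Y3.8
G1 X8.1 Y1.9
G1 X12.5 Y2.7
G1 X15.7 Y6.0
G1 X16.3 Y10.4
; layer 2
G0 Z3.7
G0 X14.5 Y10.1
G1 X12.9 Y13.1
G1 X9.8 Y14.5
G1 X6.5 Y13.9
G1 X4.2 Y11.4
G1 X3.7 Y8.1
G1 X5.3 Y5.1
G1 X8.4 Y3.7
G1 X11.7 Y4.3
G1 X14.0 Y6.8
G1 X14.5 Y10.1
; layer 3
G0 Z5.5
G0 X12.7 Y9.7
G1 X11.6 Y11.7
G1 X9.6 Y12.7
G1 X7.4 Y12.3
G1 X5.8 Y10.7
G1 X5.5 Y8.5
G1 X6.6 Y6.5
G1 X8.6 Y5.5
G1 X10.8 Y5.9
G1 X12.4 Y7.5
G1 X12.7 Y9.7
; layer 4
G0 Z7.4
G0 X10.9 Y9.4
G1 X10.4 Y10.4
G1 X9.3 Y10.9
G1 X8.2 Y10.7
G1 X7.5 Y9.9
G1 X7.3 Y8.8
G1 X7.8 Y7.8
G1 X8.9 Y7.3
G1 X10.0 Y7.5
G1 X10.7 Y8.3
G1 X10.9 Y9.4
M2 ; end

The solid is a regular 10-sided pyramid, base circumscribed radius ≈ 9.1 mm, apex at z ≈ 9.2 mm. Slicing at Δz = 1.8 mm — 5 equal slices spanning the solid's height, so layer i sits at z = i·h/5 — gives 4 non-empty perimeters. Each is a 10-segment closed polygon; G0 lifts to the layer z and rapids to the start vertex, then G1 traces the edges. The cross-section shrinks linearly with z (the slice at the apex is degenerate and omitted).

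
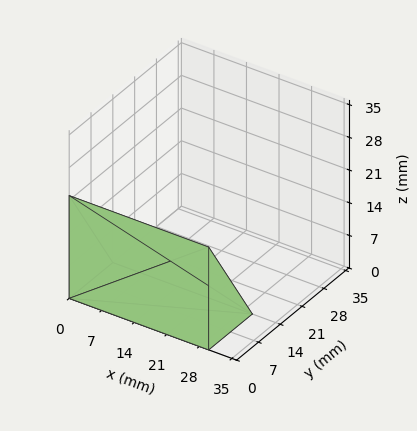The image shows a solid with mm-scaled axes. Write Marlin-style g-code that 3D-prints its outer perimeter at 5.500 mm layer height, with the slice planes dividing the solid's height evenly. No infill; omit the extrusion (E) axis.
Reading the render: the shape is a wedge (ramp): 30 × 14 mm base, rising to 22 mm along the y=0 edge and sloping linearly to z=0 at y=14 (dimensions read to the nearest mm from the axis ticks). For the g-code, the solid's height is divided into equal slices at the stated Δz and each level perimeter traced with G1 moves after a G0 lift.

; perimeter-only toolpath
G21 ; units = mm
G90 ; absolute positioning
G28 ; home
; layer 1
G0 Z5.500
G0 X0.000 Y0.000
G1 X30.000 Y0.000
G1 X30.000 Y10.500
G1 X0.000 Y10.500
G1 X0.000 Y0.000
; layer 2
G0 Z11.000
G0 X0.000 Y0.000
G1 X30.000 Y0.000
G1 X30.000 Y7.000
G1 X0.000 Y7.000
G1 X0.000 Y0.000
; layer 3
G0 Z16.500
G0 X0.000 Y0.000
G1 X30.000 Y0.000
G1 X30.000 Y3.500
G1 X0.000 Y3.500
G1 X0.000 Y0.000
M2 ; end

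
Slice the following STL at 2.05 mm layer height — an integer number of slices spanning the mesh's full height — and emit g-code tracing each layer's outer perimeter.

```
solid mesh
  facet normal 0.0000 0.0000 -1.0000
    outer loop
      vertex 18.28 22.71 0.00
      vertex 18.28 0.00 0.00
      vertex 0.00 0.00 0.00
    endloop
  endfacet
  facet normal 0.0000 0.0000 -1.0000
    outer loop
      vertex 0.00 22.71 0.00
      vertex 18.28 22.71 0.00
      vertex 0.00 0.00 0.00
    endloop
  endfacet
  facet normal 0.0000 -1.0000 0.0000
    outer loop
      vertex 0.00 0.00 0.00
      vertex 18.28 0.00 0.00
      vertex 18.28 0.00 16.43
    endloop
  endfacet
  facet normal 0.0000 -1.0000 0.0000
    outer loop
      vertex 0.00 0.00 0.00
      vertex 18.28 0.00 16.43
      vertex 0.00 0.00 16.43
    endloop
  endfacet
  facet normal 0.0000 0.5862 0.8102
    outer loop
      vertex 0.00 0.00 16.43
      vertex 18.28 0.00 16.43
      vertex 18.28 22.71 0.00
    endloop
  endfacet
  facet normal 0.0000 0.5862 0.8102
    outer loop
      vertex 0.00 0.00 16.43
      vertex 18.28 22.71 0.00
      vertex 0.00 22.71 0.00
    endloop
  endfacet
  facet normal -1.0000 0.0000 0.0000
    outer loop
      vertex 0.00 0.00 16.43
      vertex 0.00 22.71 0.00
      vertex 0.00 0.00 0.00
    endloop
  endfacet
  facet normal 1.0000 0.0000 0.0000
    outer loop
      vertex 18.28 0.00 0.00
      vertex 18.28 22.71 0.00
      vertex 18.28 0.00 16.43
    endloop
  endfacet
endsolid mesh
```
; perimeter-only toolpath
G21 ; units = mm
G90 ; absolute positioning
G28 ; home
; layer 1
G0 Z2.05
G0 X0.00 Y0.00
G1 X18.28 Y0.00
G1 X18.28 Y19.87
G1 X0.00 Y19.87
G1 X0.00 Y0.00
; layer 2
G0 Z4.11
G0 X0.00 Y0.00
G1 X18.28 Y0.00
G1 X18.28 Y17.03
G1 X0.00 Y17.03
G1 X0.00 Y0.00
; layer 3
G0 Z6.16
G0 X0.00 Y0.00
G1 X18.28 Y0.00
G1 X18.28 Y14.19
G1 X0.00 Y14.19
G1 X0.00 Y0.00
; layer 4
G0 Z8.21
G0 X0.00 Y0.00
G1 X18.28 Y0.00
G1 X18.28 Y11.36
G1 X0.00 Y11.36
G1 X0.00 Y0.00
; layer 5
G0 Z10.27
G0 X0.00 Y0.00
G1 X18.28 Y0.00
G1 X18.28 Y8.52
G1 X0.00 Y8.52
G1 X0.00 Y0.00
; layer 6
G0 Z12.32
G0 X0.00 Y0.00
G1 X18.28 Y0.00
G1 X18.28 Y5.68
G1 X0.00 Y5.68
G1 X0.00 Y0.00
; layer 7
G0 Z14.38
G0 X0.00 Y0.00
G1 X18.28 Y0.00
G1 X18.28 Y2.84
G1 X0.00 Y2.84
G1 X0.00 Y0.00
M2 ; end

The solid is a wedge (ramp): 18.3 × 22.7 mm base, rising to 16.4 mm along the y=0 edge and sloping linearly to z=0 at y=22.7. Slicing at Δz = 2.05 mm — 8 equal slices spanning the solid's height, so layer i sits at z = i·h/8 — gives 7 non-empty perimeters. Each is a 4-segment closed polygon; G0 lifts to the layer z and rapids to the start vertex, then G1 traces the edges. The cross-section shrinks linearly with z (the slice at the apex is degenerate and omitted).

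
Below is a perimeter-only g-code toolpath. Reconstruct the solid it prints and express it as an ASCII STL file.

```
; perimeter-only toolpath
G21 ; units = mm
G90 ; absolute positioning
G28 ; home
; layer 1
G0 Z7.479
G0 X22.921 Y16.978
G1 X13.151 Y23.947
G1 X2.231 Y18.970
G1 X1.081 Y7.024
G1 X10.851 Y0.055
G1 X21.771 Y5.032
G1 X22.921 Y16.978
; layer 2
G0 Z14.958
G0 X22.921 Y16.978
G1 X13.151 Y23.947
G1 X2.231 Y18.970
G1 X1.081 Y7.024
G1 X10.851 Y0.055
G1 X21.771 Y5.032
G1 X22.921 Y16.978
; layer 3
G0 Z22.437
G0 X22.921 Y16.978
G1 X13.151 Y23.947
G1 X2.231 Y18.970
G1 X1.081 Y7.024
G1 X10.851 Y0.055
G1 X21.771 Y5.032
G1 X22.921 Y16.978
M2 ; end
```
solid part
  facet normal 0.0000 0.0000 -1.0000
    outer loop
      vertex 2.231 18.970 0.000
      vertex 13.151 23.947 0.000
      vertex 22.921 16.978 0.000
    endloop
  endfacet
  facet normal 0.0000 0.0000 -1.0000
    outer loop
      vertex 1.081 7.024 0.000
      vertex 2.231 18.970 0.000
      vertex 22.921 16.978 0.000
    endloop
  endfacet
  facet normal 0.0000 0.0000 -1.0000
    outer loop
      vertex 10.851 0.055 0.000
      vertex 1.081 7.024 0.000
      vertex 22.921 16.978 0.000
    endloop
  endfacet
  facet normal 0.0000 0.0000 -1.0000
    outer loop
      vertex 21.771 5.032 0.000
      vertex 10.851 0.055 0.000
      vertex 22.921 16.978 0.000
    endloop
  endfacet
  facet normal 0.0000 0.0000 1.0000
    outer loop
      vertex 22.921 16.978 22.437
      vertex 13.151 23.947 22.437
      vertex 2.231 18.970 22.437
    endloop
  endfacet
  facet normal 0.0000 0.0000 1.0000
    outer loop
      vertex 22.921 16.978 22.437
      vertex 2.231 18.970 22.437
      vertex 1.081 7.024 22.437
    endloop
  endfacet
  facet normal 0.0000 0.0000 1.0000
    outer loop
      vertex 22.921 16.978 22.437
      vertex 1.081 7.024 22.437
      vertex 10.851 0.055 22.437
    endloop
  endfacet
  facet normal 0.0000 0.0000 1.0000
    outer loop
      vertex 22.921 16.978 22.437
      vertex 10.851 0.055 22.437
      vertex 21.771 5.032 22.437
    endloop
  endfacet
  facet normal 0.5807 0.8141 0.0000
    outer loop
      vertex 22.921 16.978 0.000
      vertex 13.151 23.947 0.000
      vertex 13.151 23.947 22.437
    endloop
  endfacet
  facet normal 0.5807 0.8141 0.0000
    outer loop
      vertex 22.921 16.978 0.000
      vertex 13.151 23.947 22.437
      vertex 22.921 16.978 22.437
    endloop
  endfacet
  facet normal -0.4147 0.9099 0.0000
    outer loop
      vertex 13.151 23.947 0.000
      vertex 2.231 18.970 0.000
      vertex 2.231 18.970 22.437
    endloop
  endfacet
  facet normal -0.4147 0.9099 0.0000
    outer loop
      vertex 13.151 23.947 0.000
      vertex 2.231 18.970 22.437
      vertex 13.151 23.947 22.437
    endloop
  endfacet
  facet normal -0.9954 0.0958 0.0000
    outer loop
      vertex 2.231 18.970 0.000
      vertex 1.081 7.024 0.000
      vertex 1.081 7.024 22.437
    endloop
  endfacet
  facet normal -0.9954 0.0958 0.0000
    outer loop
      vertex 2.231 18.970 0.000
      vertex 1.081 7.024 22.437
      vertex 2.231 18.970 22.437
    endloop
  endfacet
  facet normal -0.5807 -0.8141 0.0000
    outer loop
      vertex 1.081 7.024 0.000
      vertex 10.851 0.055 0.000
      vertex 10.851 0.055 22.437
    endloop
  endfacet
  facet normal -0.5807 -0.8141 0.0000
    outer loop
      vertex 1.081 7.024 0.000
      vertex 10.851 0.055 22.437
      vertex 1.081 7.024 22.437
    endloop
  endfacet
  facet normal 0.4147 -0.9099 0.0000
    outer loop
      vertex 10.851 0.055 0.000
      vertex 21.771 5.032 0.000
      vertex 21.771 5.032 22.437
    endloop
  endfacet
  facet normal 0.4147 -0.9099 0.0000
    outer loop
      vertex 10.851 0.055 0.000
      vertex 21.771 5.032 22.437
      vertex 10.851 0.055 22.437
    endloop
  endfacet
  facet normal 0.9954 -0.0958 0.0000
    outer loop
      vertex 21.771 5.032 0.000
      vertex 22.921 16.978 0.000
      vertex 22.921 16.978 22.437
    endloop
  endfacet
  facet normal 0.9954 -0.0958 0.0000
    outer loop
      vertex 21.771 5.032 0.000
      vertex 22.921 16.978 22.437
      vertex 21.771 5.032 22.437
    endloop
  endfacet
endsolid part

The G0 Z moves step by Δz≈7.479 mm. Every layer's G1 loop is the same polygon, so the solid is a straight extrusion of it from z=0 to z≈22.4. Closing with flat bottom and top caps and triangulating gives 20 facets — a regular 6-sided prism (a cylinder approximated with 6 flat sides), circumscribed radius ≈ 12 mm, height ≈ 22.4 mm.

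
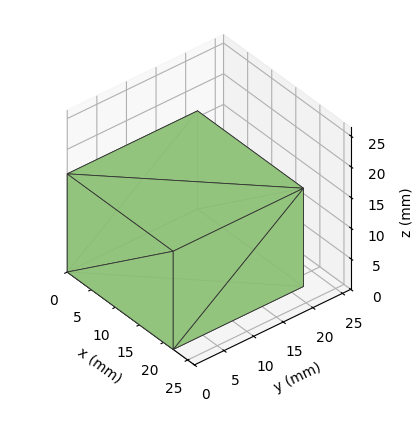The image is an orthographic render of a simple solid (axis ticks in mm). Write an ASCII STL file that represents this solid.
Reading the render: the shape is a rectangular box, roughly 22 × 22 mm footprint and 16 mm tall (dimensions read to the nearest mm from the axis ticks). For the STL, each face is triangulated and given an outward normal.

solid part
  facet normal 0.0000 0.0000 -1.0000
    outer loop
      vertex 22.0 22.0 0.0
      vertex 22.0 0.0 0.0
      vertex 0.0 0.0 0.0
    endloop
  endfacet
  facet normal 0.0000 0.0000 -1.0000
    outer loop
      vertex 0.0 22.0 0.0
      vertex 22.0 22.0 0.0
      vertex 0.0 0.0 0.0
    endloop
  endfacet
  facet normal 0.0000 0.0000 1.0000
    outer loop
      vertex 0.0 0.0 16.0
      vertex 22.0 0.0 16.0
      vertex 22.0 22.0 16.0
    endloop
  endfacet
  facet normal 0.0000 0.0000 1.0000
    outer loop
      vertex 0.0 0.0 16.0
      vertex 22.0 22.0 16.0
      vertex 0.0 22.0 16.0
    endloop
  endfacet
  facet normal 0.0000 -1.0000 0.0000
    outer loop
      vertex 0.0 0.0 0.0
      vertex 22.0 0.0 0.0
      vertex 22.0 0.0 16.0
    endloop
  endfacet
  facet normal 0.0000 -1.0000 0.0000
    outer loop
      vertex 0.0 0.0 0.0
      vertex 22.0 0.0 16.0
      vertex 0.0 0.0 16.0
    endloop
  endfacet
  facet normal 0.0000 1.0000 0.0000
    outer loop
      vertex 22.0 22.0 16.0
      vertex 22.0 22.0 0.0
      vertex 0.0 22.0 0.0
    endloop
  endfacet
  facet normal 0.0000 1.0000 0.0000
    outer loop
      vertex 0.0 22.0 16.0
      vertex 22.0 22.0 16.0
      vertex 0.0 22.0 0.0
    endloop
  endfacet
  facet normal -1.0000 0.0000 0.0000
    outer loop
      vertex 0.0 22.0 16.0
      vertex 0.0 22.0 0.0
      vertex 0.0 0.0 0.0
    endloop
  endfacet
  facet normal -1.0000 0.0000 0.0000
    outer loop
      vertex 0.0 0.0 16.0
      vertex 0.0 22.0 16.0
      vertex 0.0 0.0 0.0
    endloop
  endfacet
  facet normal 1.0000 0.0000 0.0000
    outer loop
      vertex 22.0 0.0 0.0
      vertex 22.0 22.0 0.0
      vertex 22.0 22.0 16.0
    endloop
  endfacet
  facet normal 1.0000 0.0000 0.0000
    outer loop
      vertex 22.0 0.0 0.0
      vertex 22.0 22.0 16.0
      vertex 22.0 0.0 16.0
    endloop
  endfacet
endsolid part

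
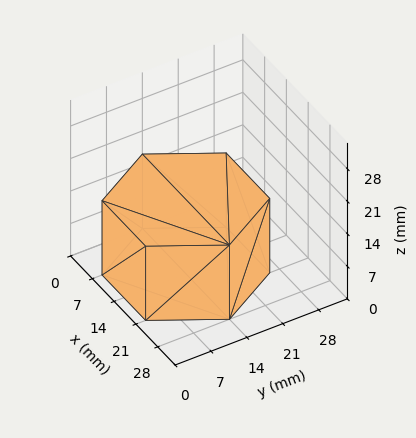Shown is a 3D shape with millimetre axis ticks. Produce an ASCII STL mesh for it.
Reading the render: the shape is a regular 6-sided prism (a cylinder approximated with 6 flat sides), circumscribed radius ≈ 14 mm, height ≈ 16 mm (dimensions read to the nearest mm from the axis ticks). For the STL, each face is triangulated and given an outward normal.

solid part
  facet normal 0.0000 0.0000 -1.0000
    outer loop
      vertex 7.0 26.1 0.0
      vertex 21.0 26.1 0.0
      vertex 28.0 14.0 0.0
    endloop
  endfacet
  facet normal 0.0000 0.0000 -1.0000
    outer loop
      vertex 0.0 14.0 0.0
      vertex 7.0 26.1 0.0
      vertex 28.0 14.0 0.0
    endloop
  endfacet
  facet normal 0.0000 0.0000 -1.0000
    outer loop
      vertex 7.0 1.9 0.0
      vertex 0.0 14.0 0.0
      vertex 28.0 14.0 0.0
    endloop
  endfacet
  facet normal 0.0000 0.0000 -1.0000
    outer loop
      vertex 21.0 1.9 0.0
      vertex 7.0 1.9 0.0
      vertex 28.0 14.0 0.0
    endloop
  endfacet
  facet normal 0.0000 0.0000 1.0000
    outer loop
      vertex 28.0 14.0 16.0
      vertex 21.0 26.1 16.0
      vertex 7.0 26.1 16.0
    endloop
  endfacet
  facet normal 0.0000 0.0000 1.0000
    outer loop
      vertex 28.0 14.0 16.0
      vertex 7.0 26.1 16.0
      vertex 0.0 14.0 16.0
    endloop
  endfacet
  facet normal 0.0000 0.0000 1.0000
    outer loop
      vertex 28.0 14.0 16.0
      vertex 0.0 14.0 16.0
      vertex 7.0 1.9 16.0
    endloop
  endfacet
  facet normal 0.0000 0.0000 1.0000
    outer loop
      vertex 28.0 14.0 16.0
      vertex 7.0 1.9 16.0
      vertex 21.0 1.9 16.0
    endloop
  endfacet
  facet normal 0.8656 0.5008 0.0000
    outer loop
      vertex 28.0 14.0 0.0
      vertex 21.0 26.1 0.0
      vertex 21.0 26.1 16.0
    endloop
  endfacet
  facet normal 0.8656 0.5008 0.0000
    outer loop
      vertex 28.0 14.0 0.0
      vertex 21.0 26.1 16.0
      vertex 28.0 14.0 16.0
    endloop
  endfacet
  facet normal 0.0000 1.0000 0.0000
    outer loop
      vertex 21.0 26.1 0.0
      vertex 7.0 26.1 0.0
      vertex 7.0 26.1 16.0
    endloop
  endfacet
  facet normal 0.0000 1.0000 0.0000
    outer loop
      vertex 21.0 26.1 0.0
      vertex 7.0 26.1 16.0
      vertex 21.0 26.1 16.0
    endloop
  endfacet
  facet normal -0.8656 0.5008 0.0000
    outer loop
      vertex 7.0 26.1 0.0
      vertex 0.0 14.0 0.0
      vertex 0.0 14.0 16.0
    endloop
  endfacet
  facet normal -0.8656 0.5008 0.0000
    outer loop
      vertex 7.0 26.1 0.0
      vertex 0.0 14.0 16.0
      vertex 7.0 26.1 16.0
    endloop
  endfacet
  facet normal -0.8656 -0.5008 0.0000
    outer loop
      vertex 0.0 14.0 0.0
      vertex 7.0 1.9 0.0
      vertex 7.0 1.9 16.0
    endloop
  endfacet
  facet normal -0.8656 -0.5008 0.0000
    outer loop
      vertex 0.0 14.0 0.0
      vertex 7.0 1.9 16.0
      vertex 0.0 14.0 16.0
    endloop
  endfacet
  facet normal 0.0000 -1.0000 0.0000
    outer loop
      vertex 7.0 1.9 0.0
      vertex 21.0 1.9 0.0
      vertex 21.0 1.9 16.0
    endloop
  endfacet
  facet normal 0.0000 -1.0000 0.0000
    outer loop
      vertex 7.0 1.9 0.0
      vertex 21.0 1.9 16.0
      vertex 7.0 1.9 16.0
    endloop
  endfacet
  facet normal 0.8656 -0.5008 0.0000
    outer loop
      vertex 21.0 1.9 0.0
      vertex 28.0 14.0 0.0
      vertex 28.0 14.0 16.0
    endloop
  endfacet
  facet normal 0.8656 -0.5008 0.0000
    outer loop
      vertex 21.0 1.9 0.0
      vertex 28.0 14.0 16.0
      vertex 21.0 1.9 16.0
    endloop
  endfacet
endsolid part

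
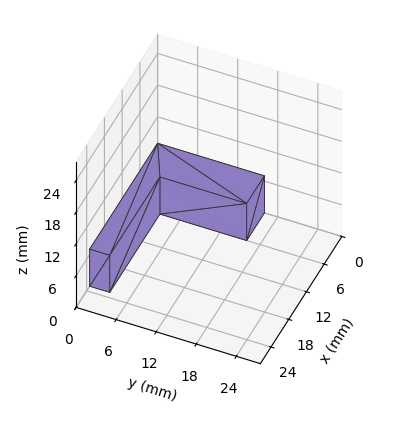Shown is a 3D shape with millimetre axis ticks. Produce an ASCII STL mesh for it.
Reading the render: the shape is an L-shaped prism: outer 23 × 16 mm, arm thicknesses ≈ 3 mm (horizontal) and 6 mm (vertical), extruded 7 mm in z (dimensions read to the nearest mm from the axis ticks). For the STL, each face is triangulated and given an outward normal.

solid part
  facet normal 0.0000 0.0000 -1.0000
    outer loop
      vertex 23.0 3.0 0.0
      vertex 23.0 0.0 0.0
      vertex 0.0 0.0 0.0
    endloop
  endfacet
  facet normal 0.0000 0.0000 -1.0000
    outer loop
      vertex 6.0 3.0 0.0
      vertex 23.0 3.0 0.0
      vertex 0.0 0.0 0.0
    endloop
  endfacet
  facet normal 0.0000 0.0000 -1.0000
    outer loop
      vertex 6.0 16.0 0.0
      vertex 6.0 3.0 0.0
      vertex 0.0 0.0 0.0
    endloop
  endfacet
  facet normal 0.0000 0.0000 -1.0000
    outer loop
      vertex 0.0 16.0 0.0
      vertex 6.0 16.0 0.0
      vertex 0.0 0.0 0.0
    endloop
  endfacet
  facet normal 0.0000 0.0000 1.0000
    outer loop
      vertex 0.0 0.0 7.0
      vertex 23.0 0.0 7.0
      vertex 23.0 3.0 7.0
    endloop
  endfacet
  facet normal 0.0000 0.0000 1.0000
    outer loop
      vertex 0.0 0.0 7.0
      vertex 23.0 3.0 7.0
      vertex 6.0 3.0 7.0
    endloop
  endfacet
  facet normal 0.0000 0.0000 1.0000
    outer loop
      vertex 0.0 0.0 7.0
      vertex 6.0 3.0 7.0
      vertex 6.0 16.0 7.0
    endloop
  endfacet
  facet normal 0.0000 0.0000 1.0000
    outer loop
      vertex 0.0 0.0 7.0
      vertex 6.0 16.0 7.0
      vertex 0.0 16.0 7.0
    endloop
  endfacet
  facet normal 0.0000 -1.0000 0.0000
    outer loop
      vertex 0.0 0.0 0.0
      vertex 23.0 0.0 0.0
      vertex 23.0 0.0 7.0
    endloop
  endfacet
  facet normal 0.0000 -1.0000 0.0000
    outer loop
      vertex 0.0 0.0 0.0
      vertex 23.0 0.0 7.0
      vertex 0.0 0.0 7.0
    endloop
  endfacet
  facet normal 1.0000 0.0000 0.0000
    outer loop
      vertex 23.0 0.0 0.0
      vertex 23.0 3.0 0.0
      vertex 23.0 3.0 7.0
    endloop
  endfacet
  facet normal 1.0000 0.0000 0.0000
    outer loop
      vertex 23.0 0.0 0.0
      vertex 23.0 3.0 7.0
      vertex 23.0 0.0 7.0
    endloop
  endfacet
  facet normal 0.0000 1.0000 0.0000
    outer loop
      vertex 23.0 3.0 0.0
      vertex 6.0 3.0 0.0
      vertex 6.0 3.0 7.0
    endloop
  endfacet
  facet normal 0.0000 1.0000 0.0000
    outer loop
      vertex 23.0 3.0 0.0
      vertex 6.0 3.0 7.0
      vertex 23.0 3.0 7.0
    endloop
  endfacet
  facet normal 1.0000 0.0000 0.0000
    outer loop
      vertex 6.0 3.0 0.0
      vertex 6.0 16.0 0.0
      vertex 6.0 16.0 7.0
    endloop
  endfacet
  facet normal 1.0000 0.0000 0.0000
    outer loop
      vertex 6.0 3.0 0.0
      vertex 6.0 16.0 7.0
      vertex 6.0 3.0 7.0
    endloop
  endfacet
  facet normal 0.0000 1.0000 0.0000
    outer loop
      vertex 6.0 16.0 0.0
      vertex 0.0 16.0 0.0
      vertex 0.0 16.0 7.0
    endloop
  endfacet
  facet normal 0.0000 1.0000 0.0000
    outer loop
      vertex 6.0 16.0 0.0
      vertex 0.0 16.0 7.0
      vertex 6.0 16.0 7.0
    endloop
  endfacet
  facet normal -1.0000 0.0000 0.0000
    outer loop
      vertex 0.0 16.0 0.0
      vertex 0.0 0.0 0.0
      vertex 0.0 0.0 7.0
    endloop
  endfacet
  facet normal -1.0000 0.0000 0.0000
    outer loop
      vertex 0.0 16.0 0.0
      vertex 0.0 0.0 7.0
      vertex 0.0 16.0 7.0
    endloop
  endfacet
endsolid part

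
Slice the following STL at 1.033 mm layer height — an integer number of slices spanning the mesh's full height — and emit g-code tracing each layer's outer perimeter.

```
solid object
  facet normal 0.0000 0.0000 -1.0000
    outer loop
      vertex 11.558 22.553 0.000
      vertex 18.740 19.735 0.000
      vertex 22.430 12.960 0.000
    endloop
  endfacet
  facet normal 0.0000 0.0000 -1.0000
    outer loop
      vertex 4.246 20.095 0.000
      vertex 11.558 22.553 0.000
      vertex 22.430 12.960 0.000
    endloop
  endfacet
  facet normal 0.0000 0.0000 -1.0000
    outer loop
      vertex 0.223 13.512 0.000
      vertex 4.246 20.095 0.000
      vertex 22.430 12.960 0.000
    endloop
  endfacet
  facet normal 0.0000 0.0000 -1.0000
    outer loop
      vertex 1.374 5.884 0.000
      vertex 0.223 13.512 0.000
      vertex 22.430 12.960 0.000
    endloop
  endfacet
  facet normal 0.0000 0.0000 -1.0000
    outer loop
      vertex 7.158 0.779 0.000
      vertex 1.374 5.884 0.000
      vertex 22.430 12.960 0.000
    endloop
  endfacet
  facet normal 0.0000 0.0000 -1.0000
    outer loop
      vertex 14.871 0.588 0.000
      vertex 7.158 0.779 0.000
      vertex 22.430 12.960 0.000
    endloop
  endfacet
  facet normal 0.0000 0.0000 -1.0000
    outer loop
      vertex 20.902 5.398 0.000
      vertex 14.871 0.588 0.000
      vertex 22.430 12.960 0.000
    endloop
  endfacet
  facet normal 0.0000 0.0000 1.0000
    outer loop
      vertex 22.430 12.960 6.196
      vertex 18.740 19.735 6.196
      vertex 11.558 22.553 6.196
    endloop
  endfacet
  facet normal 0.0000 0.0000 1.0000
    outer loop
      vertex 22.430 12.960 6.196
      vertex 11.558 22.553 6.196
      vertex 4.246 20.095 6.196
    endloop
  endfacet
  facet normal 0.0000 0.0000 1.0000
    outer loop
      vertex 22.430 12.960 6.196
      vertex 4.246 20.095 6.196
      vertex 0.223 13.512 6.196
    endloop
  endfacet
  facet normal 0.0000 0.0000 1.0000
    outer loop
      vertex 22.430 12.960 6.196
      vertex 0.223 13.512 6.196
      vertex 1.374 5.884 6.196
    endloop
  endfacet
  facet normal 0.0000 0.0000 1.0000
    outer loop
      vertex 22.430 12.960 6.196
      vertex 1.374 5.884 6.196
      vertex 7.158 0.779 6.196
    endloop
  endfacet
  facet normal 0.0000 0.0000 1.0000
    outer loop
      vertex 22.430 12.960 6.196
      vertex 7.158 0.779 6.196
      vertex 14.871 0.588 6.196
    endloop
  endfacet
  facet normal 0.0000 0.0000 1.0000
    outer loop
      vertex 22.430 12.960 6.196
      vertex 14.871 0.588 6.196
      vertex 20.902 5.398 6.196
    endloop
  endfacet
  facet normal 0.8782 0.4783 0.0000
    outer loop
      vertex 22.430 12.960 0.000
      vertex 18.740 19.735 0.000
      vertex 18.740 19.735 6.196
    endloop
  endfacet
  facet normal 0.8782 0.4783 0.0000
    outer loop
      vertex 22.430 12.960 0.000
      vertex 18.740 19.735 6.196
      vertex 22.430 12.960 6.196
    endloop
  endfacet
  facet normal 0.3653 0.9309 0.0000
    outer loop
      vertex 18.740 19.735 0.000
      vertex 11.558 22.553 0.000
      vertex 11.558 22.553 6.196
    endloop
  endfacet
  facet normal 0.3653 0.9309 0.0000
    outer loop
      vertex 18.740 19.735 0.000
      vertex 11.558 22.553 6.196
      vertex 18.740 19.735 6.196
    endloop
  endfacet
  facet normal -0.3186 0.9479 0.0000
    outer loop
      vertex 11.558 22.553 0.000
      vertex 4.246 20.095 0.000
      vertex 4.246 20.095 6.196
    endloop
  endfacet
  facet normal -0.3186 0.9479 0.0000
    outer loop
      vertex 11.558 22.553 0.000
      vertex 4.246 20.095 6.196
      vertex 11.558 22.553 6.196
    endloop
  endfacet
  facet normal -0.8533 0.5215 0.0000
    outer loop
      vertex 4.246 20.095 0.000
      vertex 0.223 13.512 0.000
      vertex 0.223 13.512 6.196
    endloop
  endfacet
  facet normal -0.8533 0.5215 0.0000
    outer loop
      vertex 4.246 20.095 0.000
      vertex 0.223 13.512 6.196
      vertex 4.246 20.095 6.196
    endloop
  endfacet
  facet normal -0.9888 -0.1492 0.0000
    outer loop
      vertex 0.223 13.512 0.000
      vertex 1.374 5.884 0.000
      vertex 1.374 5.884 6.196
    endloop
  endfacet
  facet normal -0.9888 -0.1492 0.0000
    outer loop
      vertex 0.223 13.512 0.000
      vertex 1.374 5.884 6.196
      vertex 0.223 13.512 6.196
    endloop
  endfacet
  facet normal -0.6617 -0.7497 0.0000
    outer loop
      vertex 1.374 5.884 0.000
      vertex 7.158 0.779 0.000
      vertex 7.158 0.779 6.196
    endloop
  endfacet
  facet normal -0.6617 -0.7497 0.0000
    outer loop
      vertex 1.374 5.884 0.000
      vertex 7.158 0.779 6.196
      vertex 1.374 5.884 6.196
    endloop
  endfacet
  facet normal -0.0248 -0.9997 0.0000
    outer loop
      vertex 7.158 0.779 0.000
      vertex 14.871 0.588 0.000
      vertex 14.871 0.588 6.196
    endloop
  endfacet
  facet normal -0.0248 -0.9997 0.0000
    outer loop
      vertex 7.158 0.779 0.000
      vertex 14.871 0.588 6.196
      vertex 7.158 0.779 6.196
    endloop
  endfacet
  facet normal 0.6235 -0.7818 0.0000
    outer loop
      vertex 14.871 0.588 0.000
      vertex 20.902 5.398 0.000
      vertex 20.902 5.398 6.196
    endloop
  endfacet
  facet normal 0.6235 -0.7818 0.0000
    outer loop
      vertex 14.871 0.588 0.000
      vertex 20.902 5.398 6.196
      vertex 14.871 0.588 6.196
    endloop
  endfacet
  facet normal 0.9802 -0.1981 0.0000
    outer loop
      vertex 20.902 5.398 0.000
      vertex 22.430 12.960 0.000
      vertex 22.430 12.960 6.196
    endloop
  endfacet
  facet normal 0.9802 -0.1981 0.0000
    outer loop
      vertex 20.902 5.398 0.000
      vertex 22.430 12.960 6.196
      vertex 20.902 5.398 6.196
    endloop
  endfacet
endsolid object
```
; perimeter-only toolpath
G21 ; units = mm
G90 ; absolute positioning
G28 ; home
; layer 1
G0 Z1.033
G0 X22.430 Y12.960
G1 X18.740 Y19.735
G1 X11.558 Y22.553
G1 X4.246 Y20.095
G1 X0.223 Y13.512
G1 X1.374 Y5.884
G1 X7.158 Y0.779
G1 X14.871 Y0.588
G1 X20.902 Y5.398
G1 X22.430 Y12.960
; layer 2
G0 Z2.065
G0 X22.430 Y12.960
G1 X18.740 Y19.735
G1 X11.558 Y22.553
G1 X4.246 Y20.095
G1 X0.223 Y13.512
G1 X1.374 Y5.884
G1 X7.158 Y0.779
G1 X14.871 Y0.588
G1 X20.902 Y5.398
G1 X22.430 Y12.960
; layer 3
G0 Z3.098
G0 X22.430 Y12.960
G1 X18.740 Y19.735
G1 X11.558 Y22.553
G1 X4.246 Y20.095
G1 X0.223 Y13.512
G1 X1.374 Y5.884
G1 X7.158 Y0.779
G1 X14.871 Y0.588
G1 X20.902 Y5.398
G1 X22.430 Y12.960
; layer 4
G0 Z4.131
G0 X22.430 Y12.960
G1 X18.740 Y19.735
G1 X11.558 Y22.553
G1 X4.246 Y20.095
G1 X0.223 Y13.512
G1 X1.374 Y5.884
G1 X7.158 Y0.779
G1 X14.871 Y0.588
G1 X20.902 Y5.398
G1 X22.430 Y12.960
; layer 5
G0 Z5.163
G0 X22.430 Y12.960
G1 X18.740 Y19.735
G1 X11.558 Y22.553
G1 X4.246 Y20.095
G1 X0.223 Y13.512
G1 X1.374 Y5.884
G1 X7.158 Y0.779
G1 X14.871 Y0.588
G1 X20.902 Y5.398
G1 X22.430 Y12.960
; layer 6
G0 Z6.196
G0 X22.430 Y12.960
G1 X18.740 Y19.735
G1 X11.558 Y22.553
G1 X4.246 Y20.095
G1 X0.223 Y13.512
G1 X1.374 Y5.884
G1 X7.158 Y0.779
G1 X14.871 Y0.588
G1 X20.902 Y5.398
G1 X22.430 Y12.960
M2 ; end

The solid is a regular 9-sided prism (a cylinder approximated with 9 flat sides), circumscribed radius ≈ 11.3 mm, height ≈ 6.2 mm. Slicing at Δz = 1.033 mm — 6 equal slices spanning the solid's height, so layer i sits at z = i·h/6 — gives 6 non-empty perimeters. Each is a 9-segment closed polygon; G0 lifts to the layer z and rapids to the start vertex, then G1 traces the edges.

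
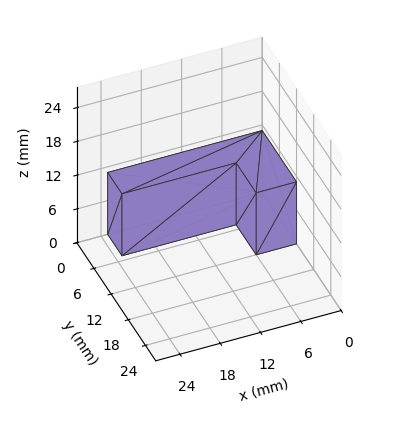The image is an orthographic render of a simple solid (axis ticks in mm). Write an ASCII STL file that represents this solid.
Reading the render: the shape is an L-shaped prism: outer 23 × 12 mm, arm thicknesses ≈ 5 mm (horizontal) and 6 mm (vertical), extruded 11 mm in z (dimensions read to the nearest mm from the axis ticks). For the STL, each face is triangulated and given an outward normal.

solid part
  facet normal 0.0000 0.0000 -1.0000
    outer loop
      vertex 23.0 5.0 0.0
      vertex 23.0 0.0 0.0
      vertex 0.0 0.0 0.0
    endloop
  endfacet
  facet normal 0.0000 0.0000 -1.0000
    outer loop
      vertex 6.0 5.0 0.0
      vertex 23.0 5.0 0.0
      vertex 0.0 0.0 0.0
    endloop
  endfacet
  facet normal 0.0000 0.0000 -1.0000
    outer loop
      vertex 6.0 12.0 0.0
      vertex 6.0 5.0 0.0
      vertex 0.0 0.0 0.0
    endloop
  endfacet
  facet normal 0.0000 0.0000 -1.0000
    outer loop
      vertex 0.0 12.0 0.0
      vertex 6.0 12.0 0.0
      vertex 0.0 0.0 0.0
    endloop
  endfacet
  facet normal 0.0000 0.0000 1.0000
    outer loop
      vertex 0.0 0.0 11.0
      vertex 23.0 0.0 11.0
      vertex 23.0 5.0 11.0
    endloop
  endfacet
  facet normal 0.0000 0.0000 1.0000
    outer loop
      vertex 0.0 0.0 11.0
      vertex 23.0 5.0 11.0
      vertex 6.0 5.0 11.0
    endloop
  endfacet
  facet normal 0.0000 0.0000 1.0000
    outer loop
      vertex 0.0 0.0 11.0
      vertex 6.0 5.0 11.0
      vertex 6.0 12.0 11.0
    endloop
  endfacet
  facet normal 0.0000 0.0000 1.0000
    outer loop
      vertex 0.0 0.0 11.0
      vertex 6.0 12.0 11.0
      vertex 0.0 12.0 11.0
    endloop
  endfacet
  facet normal 0.0000 -1.0000 0.0000
    outer loop
      vertex 0.0 0.0 0.0
      vertex 23.0 0.0 0.0
      vertex 23.0 0.0 11.0
    endloop
  endfacet
  facet normal 0.0000 -1.0000 0.0000
    outer loop
      vertex 0.0 0.0 0.0
      vertex 23.0 0.0 11.0
      vertex 0.0 0.0 11.0
    endloop
  endfacet
  facet normal 1.0000 0.0000 0.0000
    outer loop
      vertex 23.0 0.0 0.0
      vertex 23.0 5.0 0.0
      vertex 23.0 5.0 11.0
    endloop
  endfacet
  facet normal 1.0000 0.0000 0.0000
    outer loop
      vertex 23.0 0.0 0.0
      vertex 23.0 5.0 11.0
      vertex 23.0 0.0 11.0
    endloop
  endfacet
  facet normal 0.0000 1.0000 0.0000
    outer loop
      vertex 23.0 5.0 0.0
      vertex 6.0 5.0 0.0
      vertex 6.0 5.0 11.0
    endloop
  endfacet
  facet normal 0.0000 1.0000 0.0000
    outer loop
      vertex 23.0 5.0 0.0
      vertex 6.0 5.0 11.0
      vertex 23.0 5.0 11.0
    endloop
  endfacet
  facet normal 1.0000 0.0000 0.0000
    outer loop
      vertex 6.0 5.0 0.0
      vertex 6.0 12.0 0.0
      vertex 6.0 12.0 11.0
    endloop
  endfacet
  facet normal 1.0000 0.0000 0.0000
    outer loop
      vertex 6.0 5.0 0.0
      vertex 6.0 12.0 11.0
      vertex 6.0 5.0 11.0
    endloop
  endfacet
  facet normal 0.0000 1.0000 0.0000
    outer loop
      vertex 6.0 12.0 0.0
      vertex 0.0 12.0 0.0
      vertex 0.0 12.0 11.0
    endloop
  endfacet
  facet normal 0.0000 1.0000 0.0000
    outer loop
      vertex 6.0 12.0 0.0
      vertex 0.0 12.0 11.0
      vertex 6.0 12.0 11.0
    endloop
  endfacet
  facet normal -1.0000 0.0000 0.0000
    outer loop
      vertex 0.0 12.0 0.0
      vertex 0.0 0.0 0.0
      vertex 0.0 0.0 11.0
    endloop
  endfacet
  facet normal -1.0000 0.0000 0.0000
    outer loop
      vertex 0.0 12.0 0.0
      vertex 0.0 0.0 11.0
      vertex 0.0 12.0 11.0
    endloop
  endfacet
endsolid part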